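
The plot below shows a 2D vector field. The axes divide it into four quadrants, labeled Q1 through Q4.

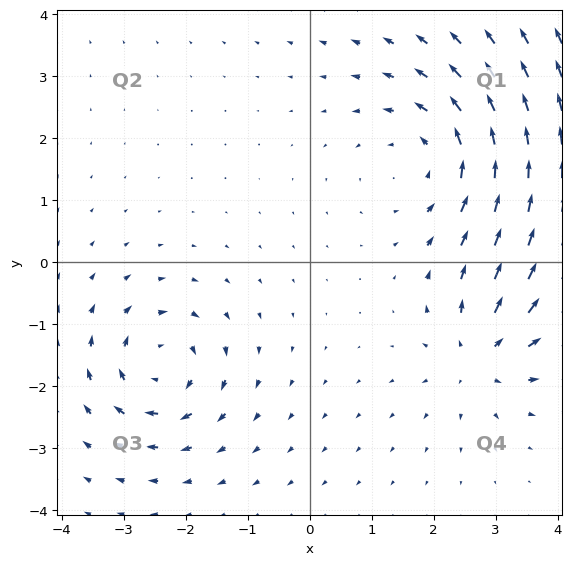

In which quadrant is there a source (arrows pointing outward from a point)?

Q4

The source sits at approximately (2.8, -1.5), which lies in quadrant Q4. The divergence there is about +4, positive as expected for a source.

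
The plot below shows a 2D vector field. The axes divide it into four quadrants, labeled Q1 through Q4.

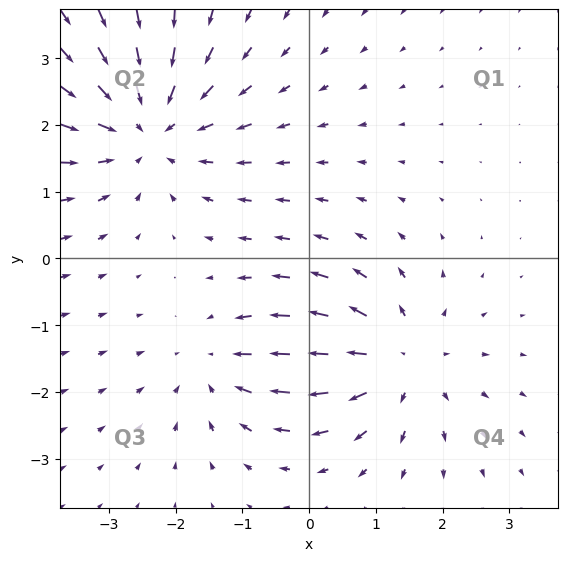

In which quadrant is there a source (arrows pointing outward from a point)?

Q4

The source sits at approximately (1.3, -1.5), which lies in quadrant Q4. The divergence there is about +4, positive as expected for a source.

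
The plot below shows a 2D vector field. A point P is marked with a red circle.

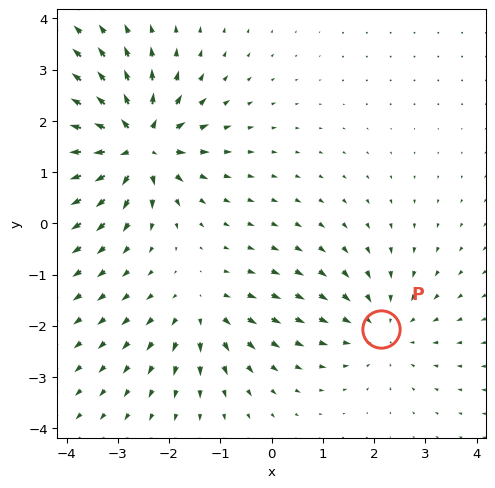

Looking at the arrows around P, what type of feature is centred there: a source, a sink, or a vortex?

At P (2.1, -2.1) the arrows converge inward. Divergence about -3, curl ≈0 — negative divergence with near-zero curl is a sink.

sink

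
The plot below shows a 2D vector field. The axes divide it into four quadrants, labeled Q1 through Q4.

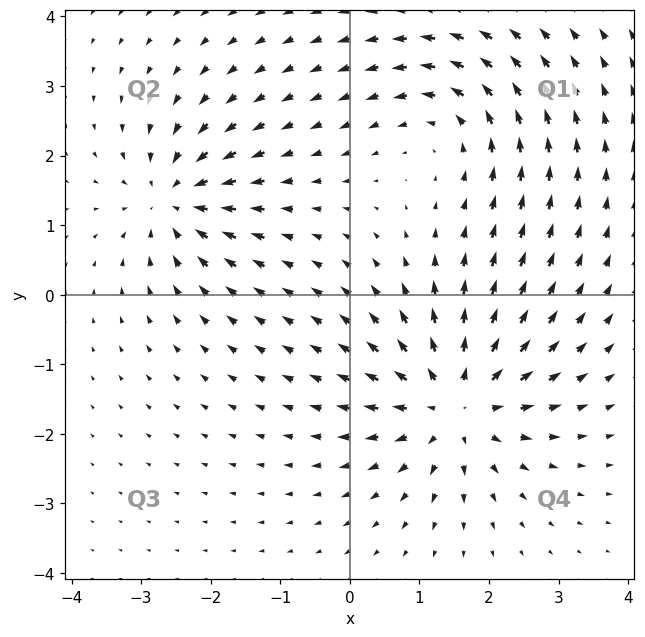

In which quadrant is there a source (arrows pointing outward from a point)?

Q4

The source sits at approximately (1.5, -1.6), which lies in quadrant Q4. The divergence there is about +5, positive as expected for a source.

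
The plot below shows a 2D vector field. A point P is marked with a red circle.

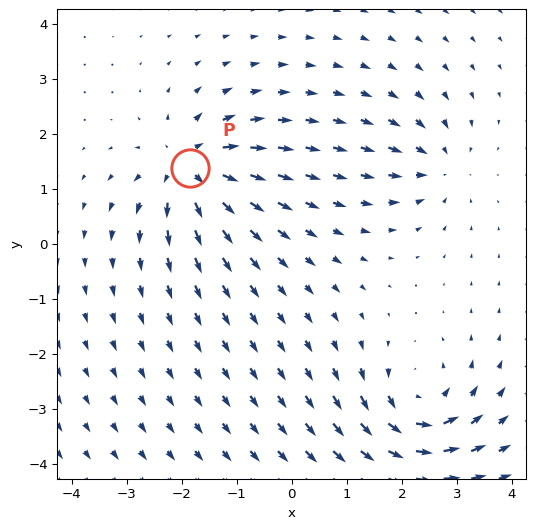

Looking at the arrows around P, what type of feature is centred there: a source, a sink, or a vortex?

At P (-1.9, 1.4) the arrows spread outward. Divergence about +6, curl ≈0 — positive divergence with near-zero curl is a source.

source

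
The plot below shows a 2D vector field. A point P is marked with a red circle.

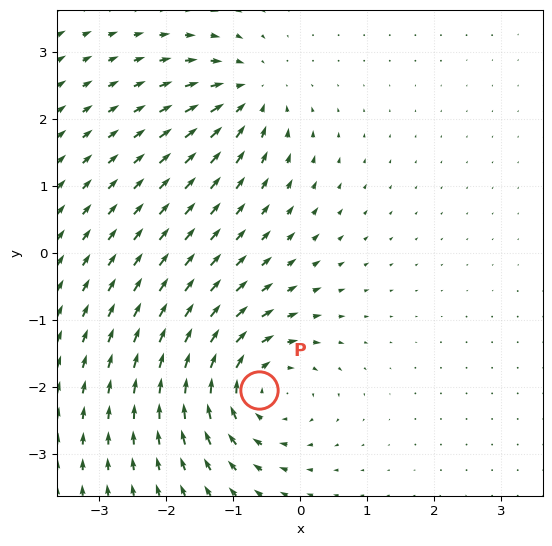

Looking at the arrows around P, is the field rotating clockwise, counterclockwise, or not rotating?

Near P at (-0.6, -2.1) the arrows circulate clockwise. The curl (z-component) there is about -5; negative curl means clockwise rotation.

clockwise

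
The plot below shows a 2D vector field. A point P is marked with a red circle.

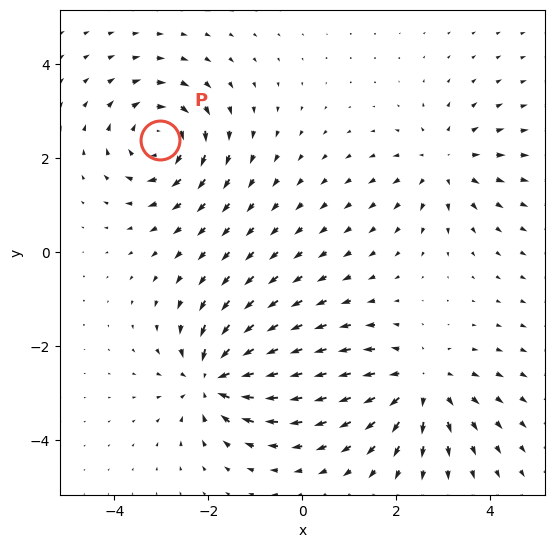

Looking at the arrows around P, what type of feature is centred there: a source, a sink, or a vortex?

At P (-3.0, 2.4) the arrows circulate clockwise. Divergence ≈0, curl about -4 — near-zero divergence with nonzero curl is a vortex.

vortex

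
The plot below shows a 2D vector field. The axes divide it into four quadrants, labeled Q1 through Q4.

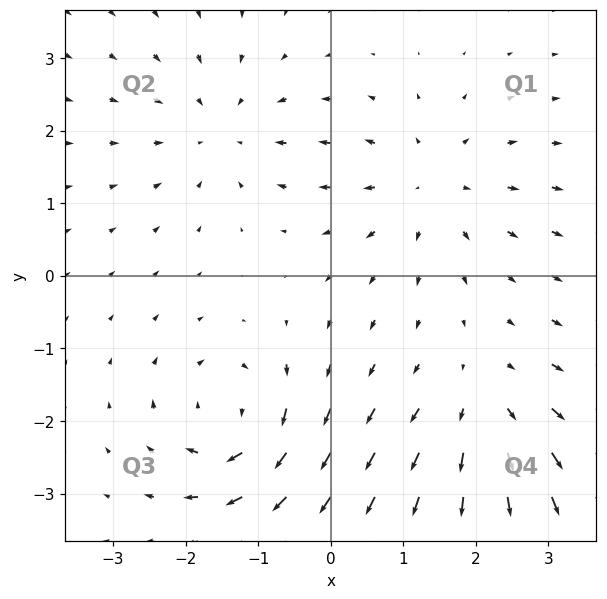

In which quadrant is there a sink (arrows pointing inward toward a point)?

The sink sits at approximately (-1.5, 2.0), which lies in quadrant Q2. The divergence there is about -4, negative as expected for a sink.

Q2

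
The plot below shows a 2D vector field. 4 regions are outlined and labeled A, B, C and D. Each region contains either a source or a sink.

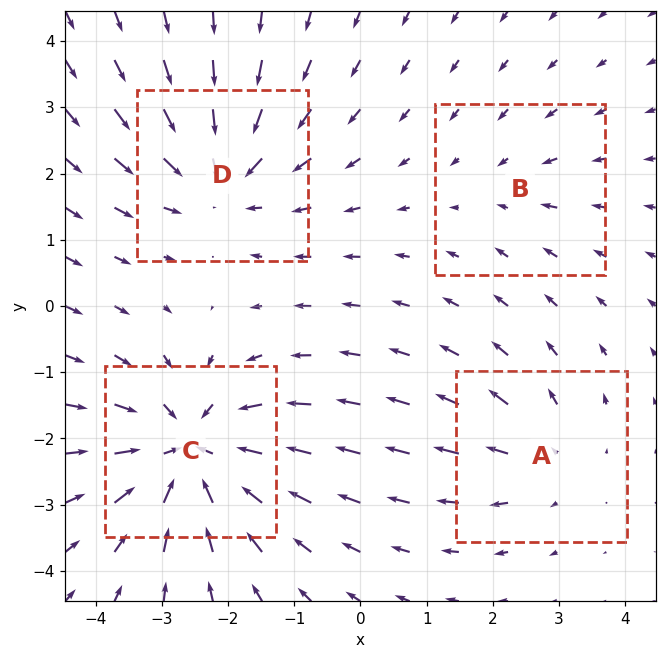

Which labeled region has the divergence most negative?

Divergence at each region's feature centre — A: about +3, B: about -2, C: about -7, D: about -5. Region C is most negative.

C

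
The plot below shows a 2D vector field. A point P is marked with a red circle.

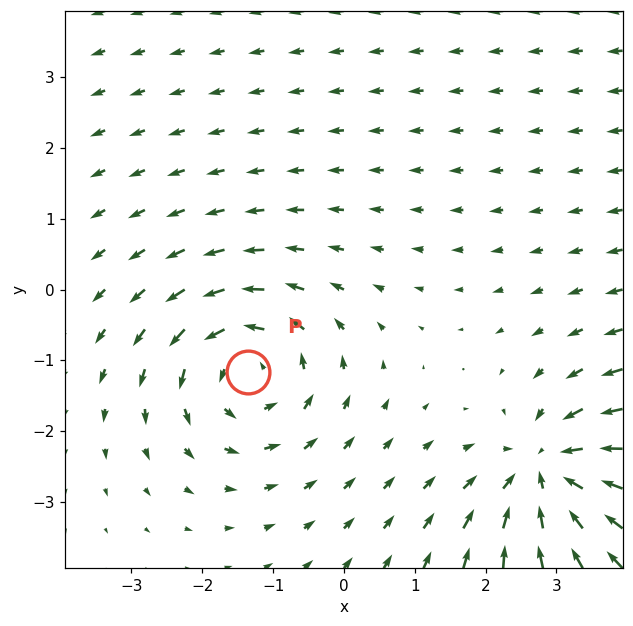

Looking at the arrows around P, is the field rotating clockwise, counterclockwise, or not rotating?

counterclockwise

Near P at (-1.4, -1.2) the arrows circulate counterclockwise. The curl (z-component) there is about +4; positive curl means counterclockwise rotation.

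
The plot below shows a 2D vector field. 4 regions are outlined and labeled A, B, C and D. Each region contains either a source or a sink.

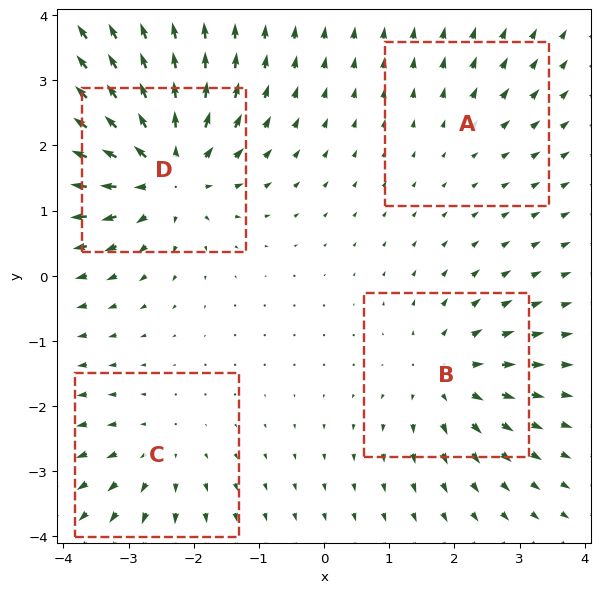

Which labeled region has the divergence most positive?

D

Divergence at each region's feature centre — A: about +2, B: about +5, C: about +4, D: about +8. Region D is most positive.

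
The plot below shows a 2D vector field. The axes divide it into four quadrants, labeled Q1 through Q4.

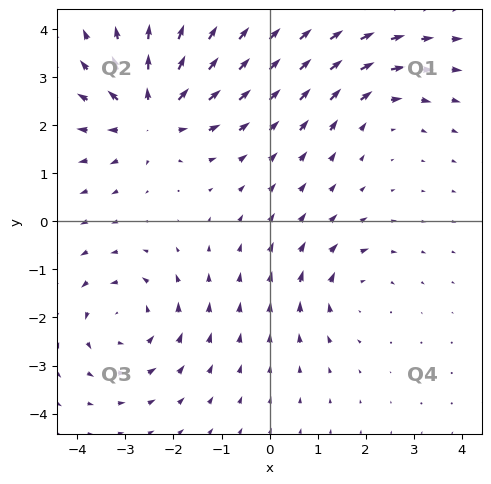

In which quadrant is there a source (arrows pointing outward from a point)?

The source sits at approximately (-2.4, 2.2), which lies in quadrant Q2. The divergence there is about +5, positive as expected for a source.

Q2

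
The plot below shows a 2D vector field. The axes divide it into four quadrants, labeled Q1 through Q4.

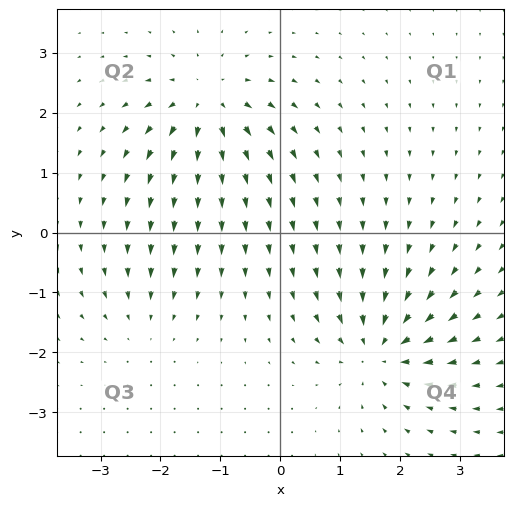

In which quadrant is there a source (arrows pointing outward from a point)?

Q2

The source sits at approximately (-1.2, 2.2), which lies in quadrant Q2. The divergence there is about +6, positive as expected for a source.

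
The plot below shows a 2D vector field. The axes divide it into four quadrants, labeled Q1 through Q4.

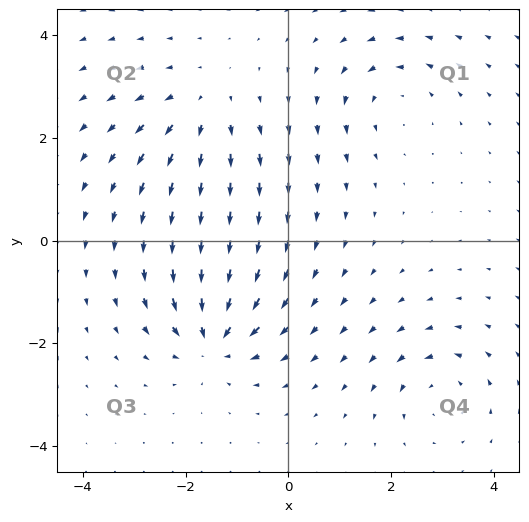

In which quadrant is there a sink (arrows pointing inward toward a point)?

Q3

The sink sits at approximately (-1.5, -1.9), which lies in quadrant Q3. The divergence there is about -6, negative as expected for a sink.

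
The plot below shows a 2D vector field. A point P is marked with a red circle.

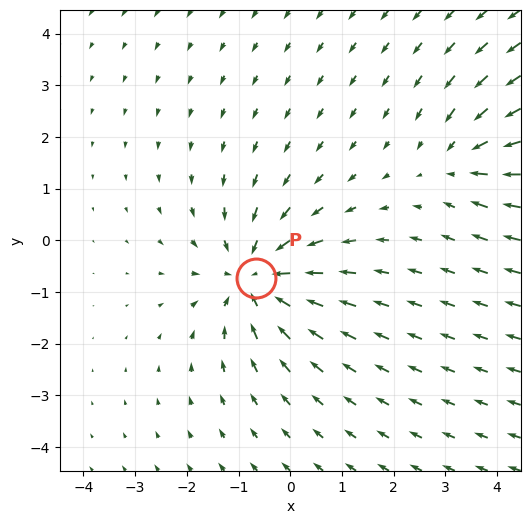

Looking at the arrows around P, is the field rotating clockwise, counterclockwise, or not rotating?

not rotating

Near P at (-0.7, -0.7) the arrows show no circulation. The curl there is ≈0.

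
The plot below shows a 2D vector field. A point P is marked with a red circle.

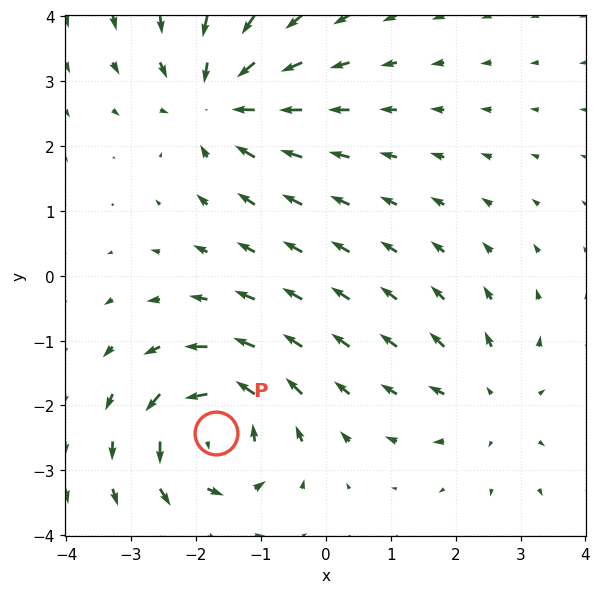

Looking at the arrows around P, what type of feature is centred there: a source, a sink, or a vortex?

At P (-1.7, -2.4) the arrows circulate counterclockwise. Divergence ≈0, curl about +7 — near-zero divergence with nonzero curl is a vortex.

vortex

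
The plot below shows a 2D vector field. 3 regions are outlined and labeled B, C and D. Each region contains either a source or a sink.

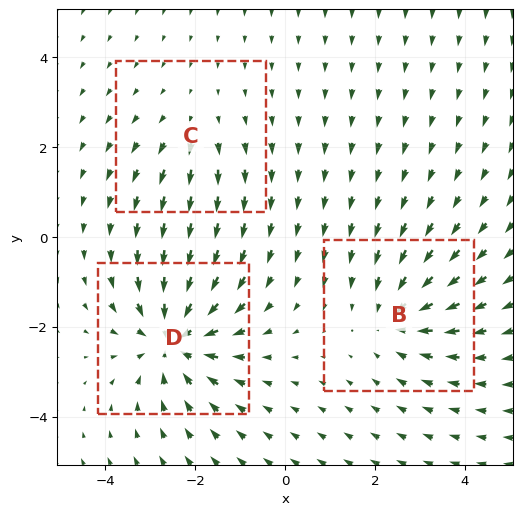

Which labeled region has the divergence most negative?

D

Divergence at each region's feature centre — B: about -3, C: about +2, D: about -5. Region D is most negative.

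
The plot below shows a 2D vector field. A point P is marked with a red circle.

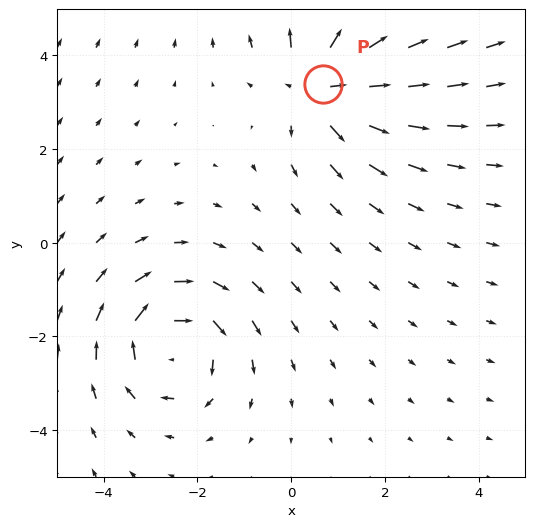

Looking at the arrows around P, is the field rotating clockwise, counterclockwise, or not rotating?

Near P at (0.7, 3.4) the arrows show no circulation. The curl there is ≈0.

not rotating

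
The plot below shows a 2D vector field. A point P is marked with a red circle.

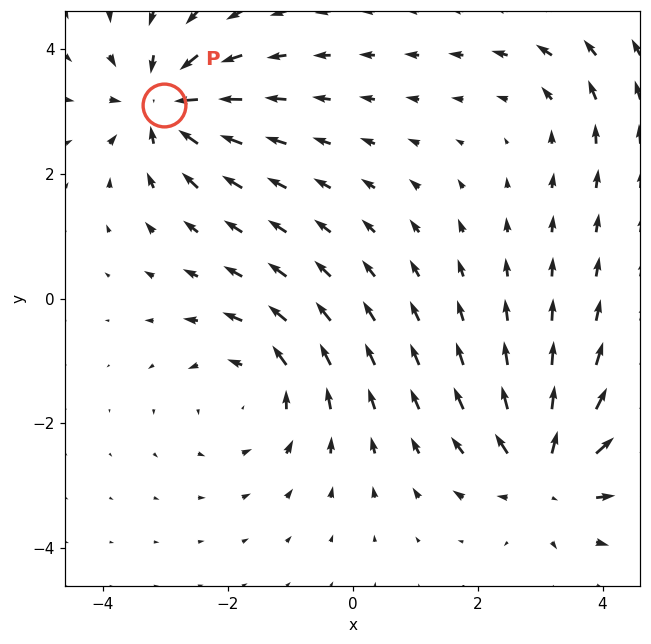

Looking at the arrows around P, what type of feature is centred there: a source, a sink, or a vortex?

sink

At P (-3.0, 3.1) the arrows converge inward. Divergence about -7, curl ≈0 — negative divergence with near-zero curl is a sink.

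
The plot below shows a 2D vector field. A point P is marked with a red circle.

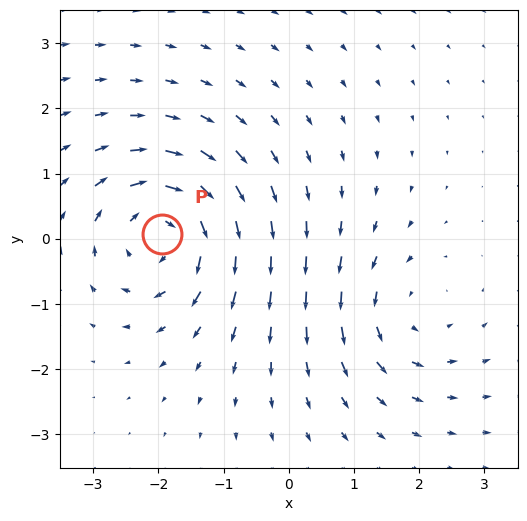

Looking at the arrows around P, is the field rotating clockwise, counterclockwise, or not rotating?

clockwise

Near P at (-1.9, 0.1) the arrows circulate clockwise. The curl (z-component) there is about -5; negative curl means clockwise rotation.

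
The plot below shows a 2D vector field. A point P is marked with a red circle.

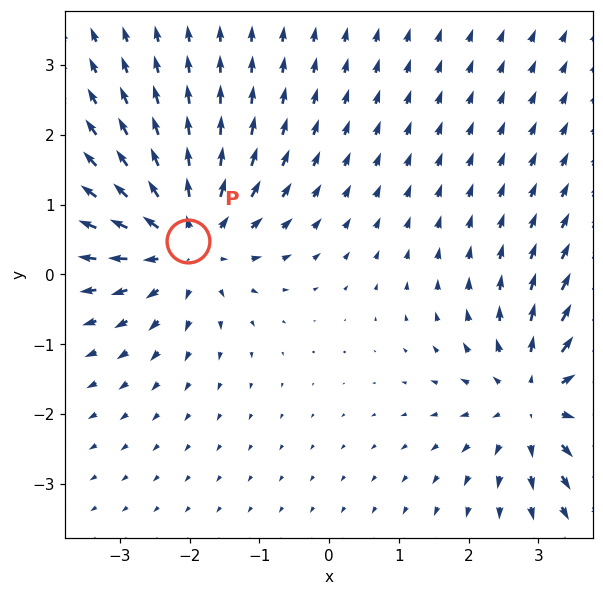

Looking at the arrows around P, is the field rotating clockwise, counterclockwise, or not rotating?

not rotating

Near P at (-2.0, 0.5) the arrows show no circulation. The curl there is ≈0.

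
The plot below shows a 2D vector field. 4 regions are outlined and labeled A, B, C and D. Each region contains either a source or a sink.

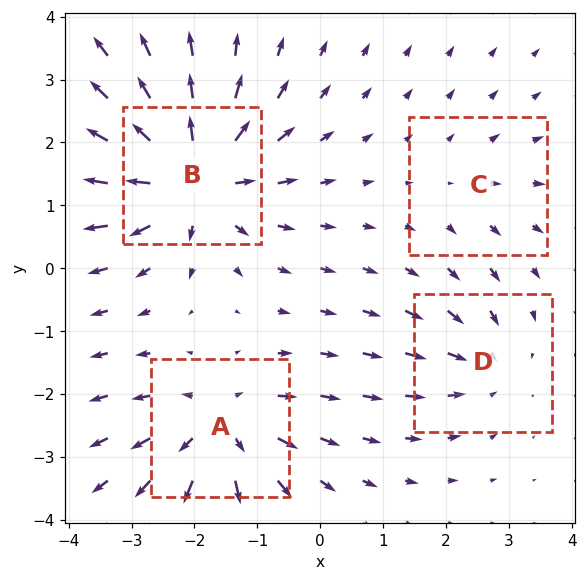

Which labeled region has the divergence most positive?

B

Divergence at each region's feature centre — A: about +6, B: about +8, C: about +2, D: about -3. Region B is most positive.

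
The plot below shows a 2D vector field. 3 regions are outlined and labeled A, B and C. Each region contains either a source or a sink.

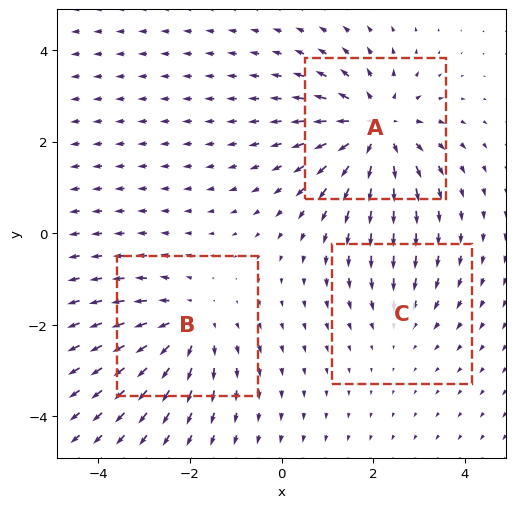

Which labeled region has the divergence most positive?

Divergence at each region's feature centre — A: about +5, B: about +3, C: about -2. Region A is most positive.

A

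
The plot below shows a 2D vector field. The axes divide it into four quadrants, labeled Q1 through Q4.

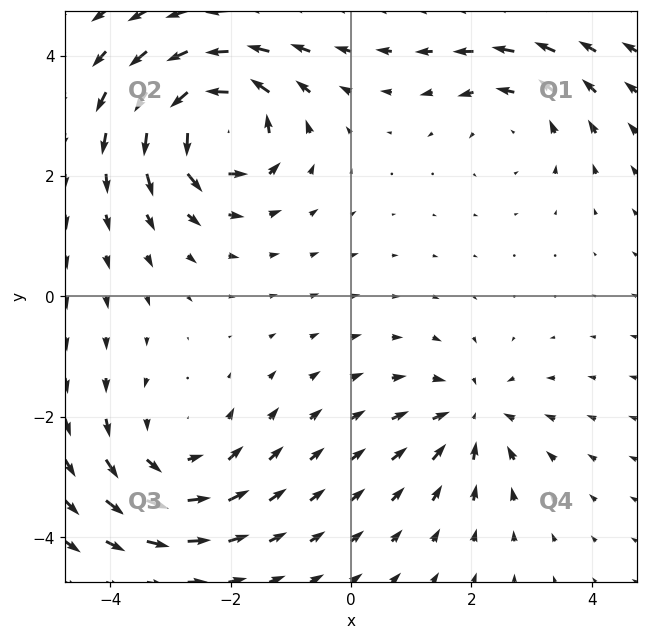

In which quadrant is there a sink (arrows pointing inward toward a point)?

The sink sits at approximately (2.0, -2.0), which lies in quadrant Q4. The divergence there is about -3, negative as expected for a sink.

Q4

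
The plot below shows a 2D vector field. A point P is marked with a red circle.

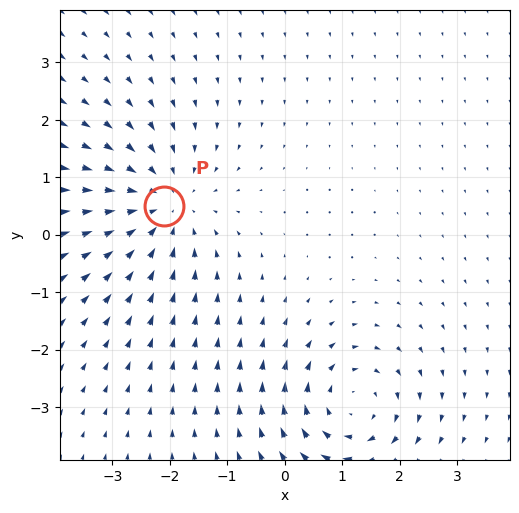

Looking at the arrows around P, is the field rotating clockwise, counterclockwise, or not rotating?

not rotating

Near P at (-2.1, 0.5) the arrows show no circulation. The curl there is ≈0.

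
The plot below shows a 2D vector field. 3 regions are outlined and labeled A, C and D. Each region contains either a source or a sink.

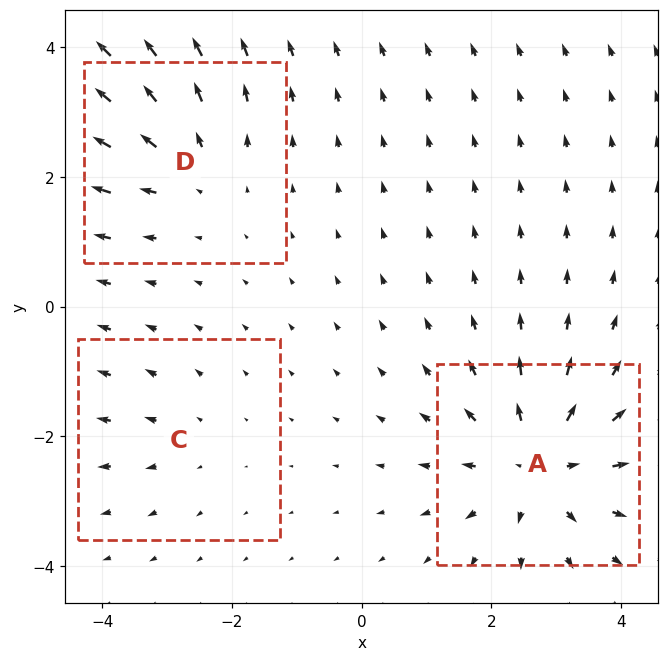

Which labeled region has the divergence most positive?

A

Divergence at each region's feature centre — A: about +5, C: about +2, D: about +3. Region A is most positive.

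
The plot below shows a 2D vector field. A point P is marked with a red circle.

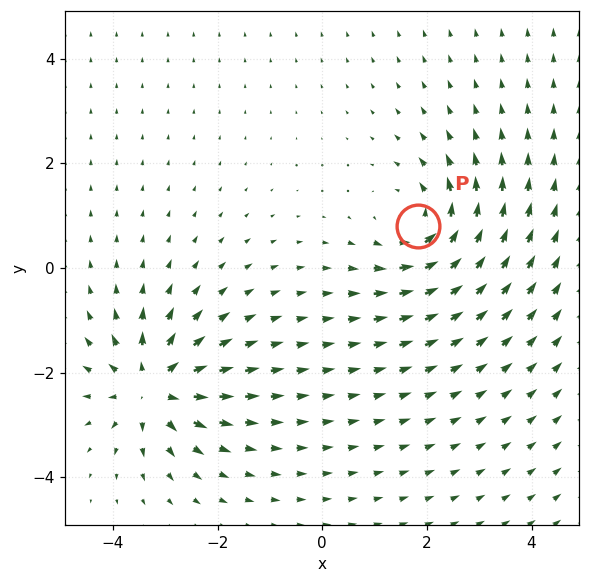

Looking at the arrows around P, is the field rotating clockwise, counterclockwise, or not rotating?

counterclockwise

Near P at (1.8, 0.8) the arrows circulate counterclockwise. The curl (z-component) there is about +4; positive curl means counterclockwise rotation.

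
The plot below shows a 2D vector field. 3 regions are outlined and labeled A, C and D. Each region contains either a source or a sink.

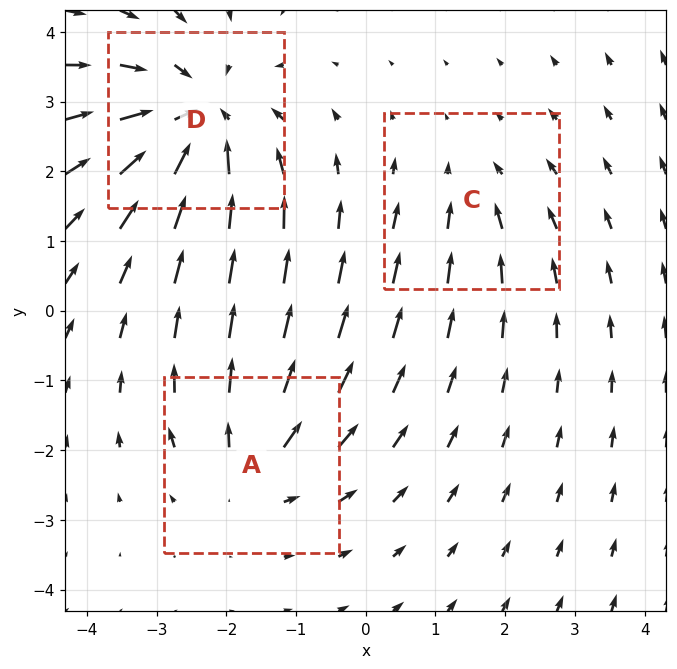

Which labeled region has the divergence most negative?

Divergence at each region's feature centre — A: about +3, C: about -2, D: about -5. Region D is most negative.

D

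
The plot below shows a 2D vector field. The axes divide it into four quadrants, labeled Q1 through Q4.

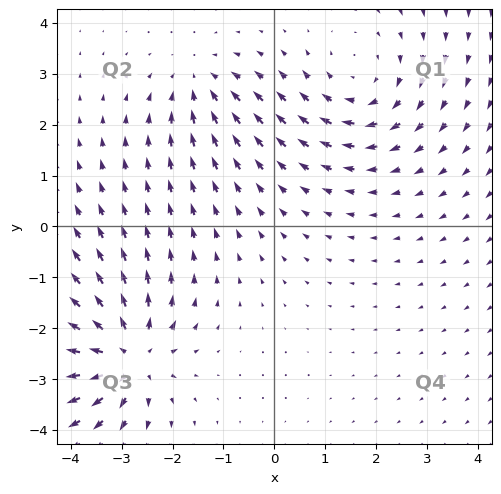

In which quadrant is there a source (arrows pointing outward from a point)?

The source sits at approximately (-2.9, -2.5), which lies in quadrant Q3. The divergence there is about +5, positive as expected for a source.

Q3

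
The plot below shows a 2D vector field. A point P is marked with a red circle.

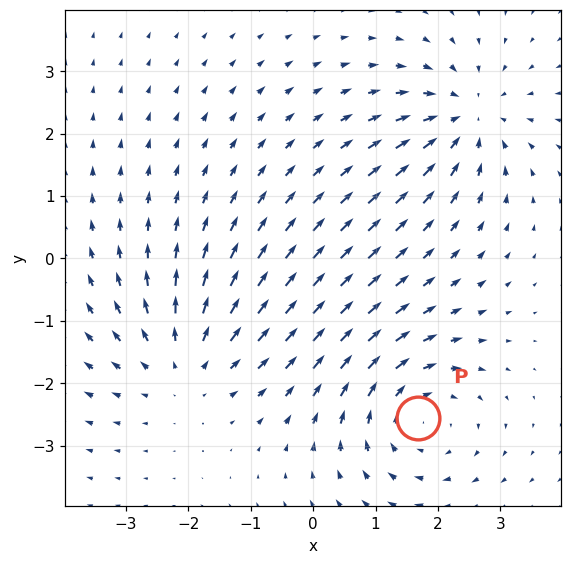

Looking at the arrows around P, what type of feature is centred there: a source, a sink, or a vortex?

At P (1.7, -2.6) the arrows circulate clockwise. Divergence ≈0, curl about -4 — near-zero divergence with nonzero curl is a vortex.

vortex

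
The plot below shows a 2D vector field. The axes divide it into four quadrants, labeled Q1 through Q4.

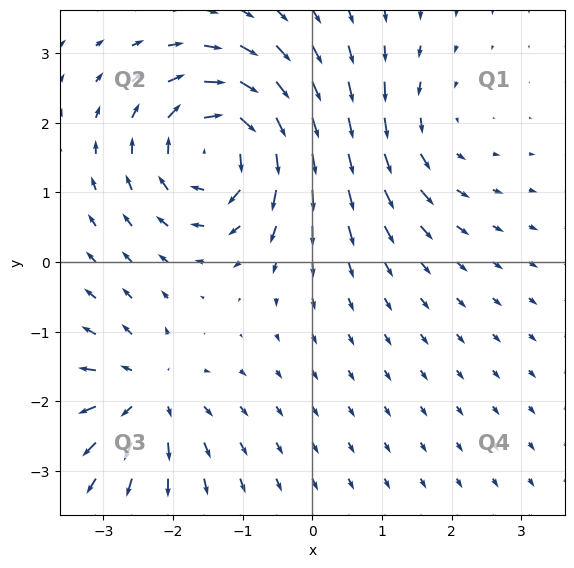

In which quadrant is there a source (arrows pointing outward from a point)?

Q3

The source sits at approximately (-2.4, -1.9), which lies in quadrant Q3. The divergence there is about +4, positive as expected for a source.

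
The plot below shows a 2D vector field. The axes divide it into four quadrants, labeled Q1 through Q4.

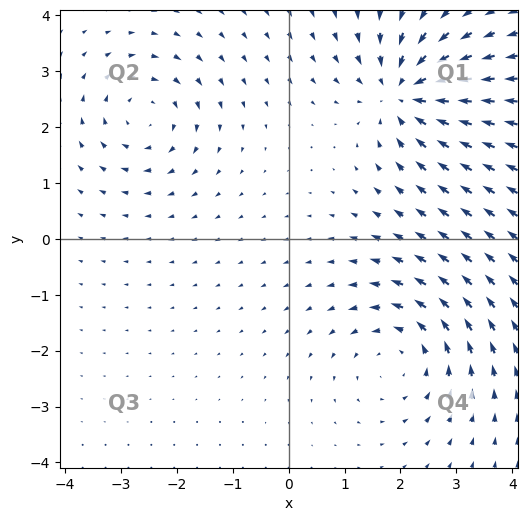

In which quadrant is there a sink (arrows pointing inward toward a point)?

Q1

The sink sits at approximately (2.1, 2.6), which lies in quadrant Q1. The divergence there is about -5, negative as expected for a sink.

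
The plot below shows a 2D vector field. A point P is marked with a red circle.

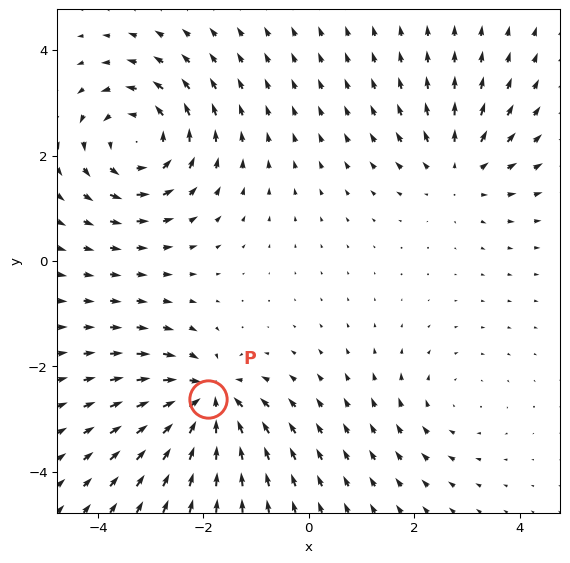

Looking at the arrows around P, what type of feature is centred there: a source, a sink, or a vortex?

At P (-1.9, -2.6) the arrows converge inward. Divergence about -6, curl ≈0 — negative divergence with near-zero curl is a sink.

sink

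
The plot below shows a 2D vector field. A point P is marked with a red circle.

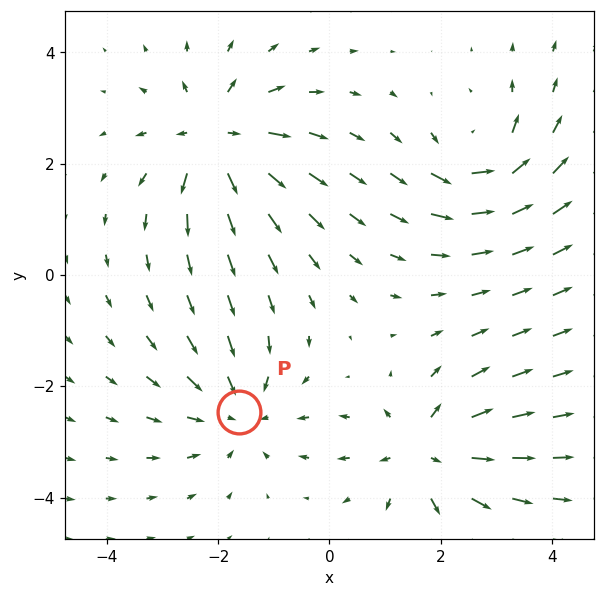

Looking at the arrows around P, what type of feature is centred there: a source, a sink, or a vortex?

sink

At P (-1.6, -2.5) the arrows converge inward. Divergence about -4, curl ≈0 — negative divergence with near-zero curl is a sink.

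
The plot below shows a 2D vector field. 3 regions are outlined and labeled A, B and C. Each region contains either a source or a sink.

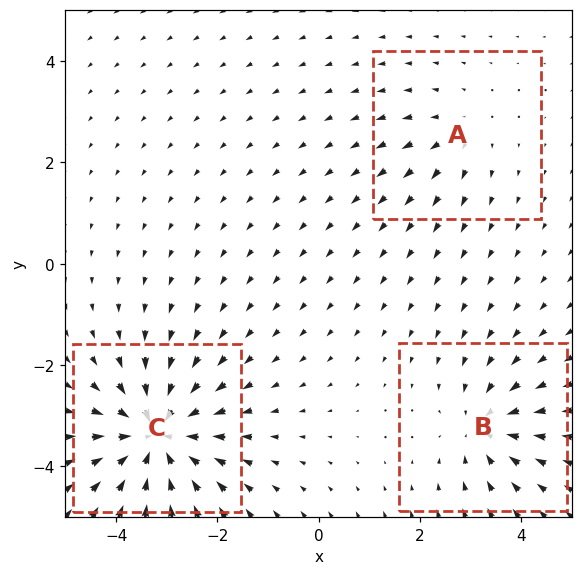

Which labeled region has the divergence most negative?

C

Divergence at each region's feature centre — A: about +2, B: about -3, C: about -6. Region C is most negative.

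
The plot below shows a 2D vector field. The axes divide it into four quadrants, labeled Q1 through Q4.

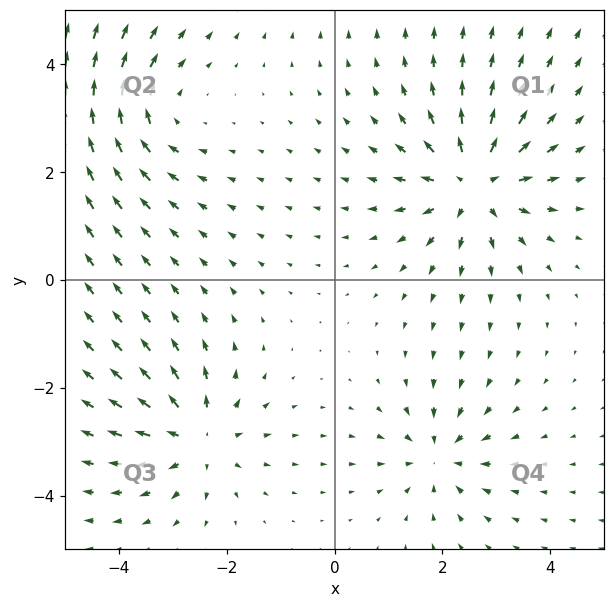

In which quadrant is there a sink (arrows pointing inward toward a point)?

Q4

The sink sits at approximately (1.9, -3.3), which lies in quadrant Q4. The divergence there is about -4, negative as expected for a sink.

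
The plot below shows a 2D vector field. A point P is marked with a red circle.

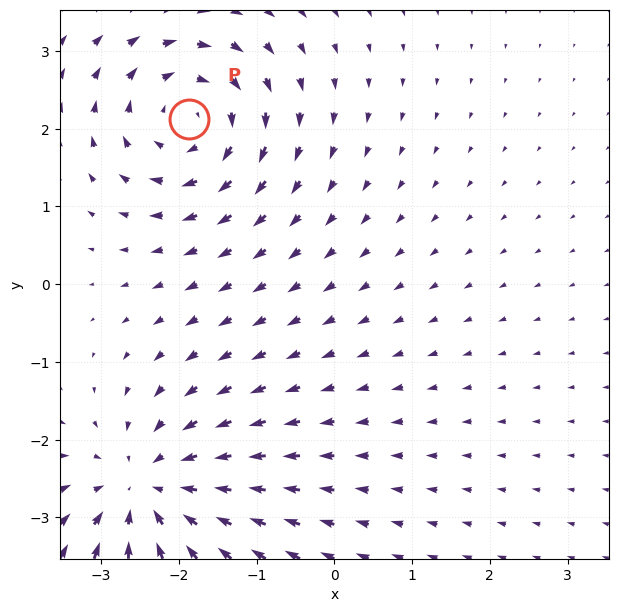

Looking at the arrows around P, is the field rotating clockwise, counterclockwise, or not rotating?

clockwise

Near P at (-1.9, 2.1) the arrows circulate clockwise. The curl (z-component) there is about -5; negative curl means clockwise rotation.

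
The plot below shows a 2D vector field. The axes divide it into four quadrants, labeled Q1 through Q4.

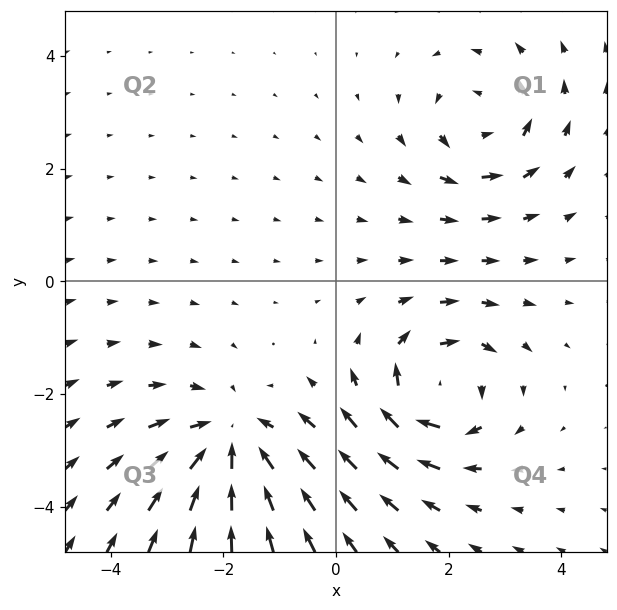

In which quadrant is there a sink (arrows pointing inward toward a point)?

Q3

The sink sits at approximately (-1.9, -2.9), which lies in quadrant Q3. The divergence there is about -4, negative as expected for a sink.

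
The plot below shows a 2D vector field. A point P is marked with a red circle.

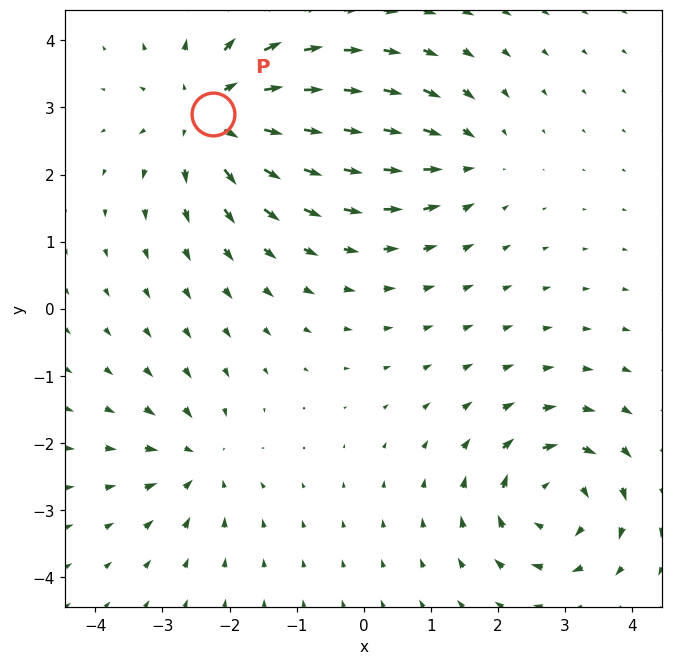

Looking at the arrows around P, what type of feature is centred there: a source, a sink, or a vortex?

At P (-2.2, 2.9) the arrows spread outward. Divergence about +5, curl ≈0 — positive divergence with near-zero curl is a source.

source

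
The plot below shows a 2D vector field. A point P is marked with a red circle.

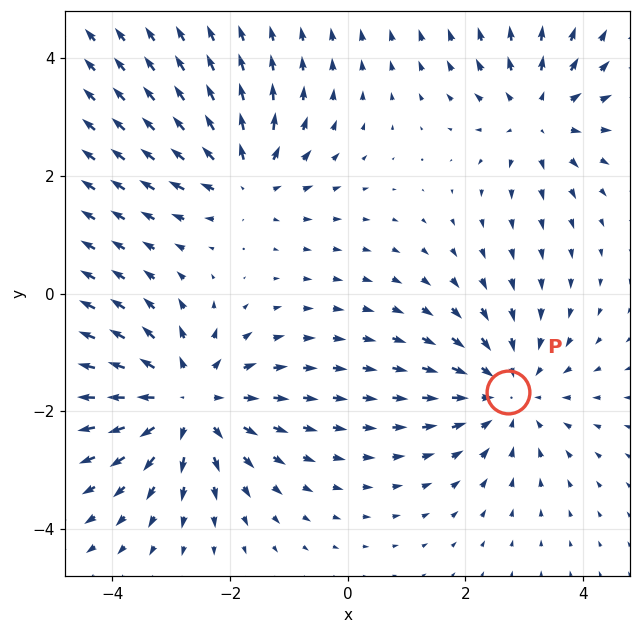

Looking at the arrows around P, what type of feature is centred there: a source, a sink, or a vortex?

sink

At P (2.7, -1.7) the arrows converge inward. Divergence about -3, curl ≈0 — negative divergence with near-zero curl is a sink.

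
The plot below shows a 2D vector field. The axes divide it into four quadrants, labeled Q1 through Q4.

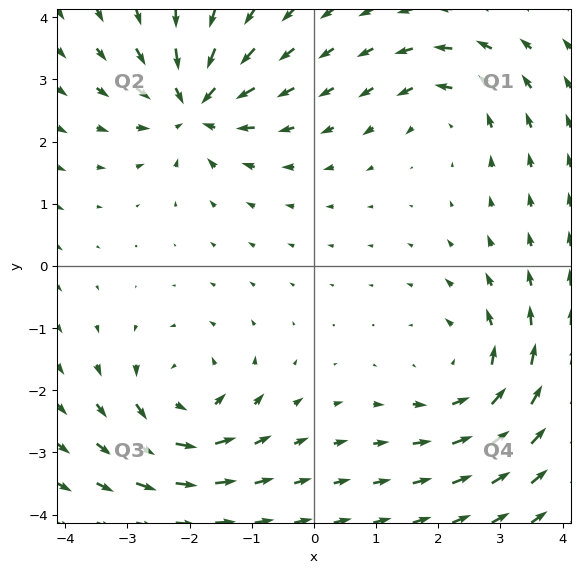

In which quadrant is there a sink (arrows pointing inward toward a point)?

The sink sits at approximately (-1.9, 2.6), which lies in quadrant Q2. The divergence there is about -7, negative as expected for a sink.

Q2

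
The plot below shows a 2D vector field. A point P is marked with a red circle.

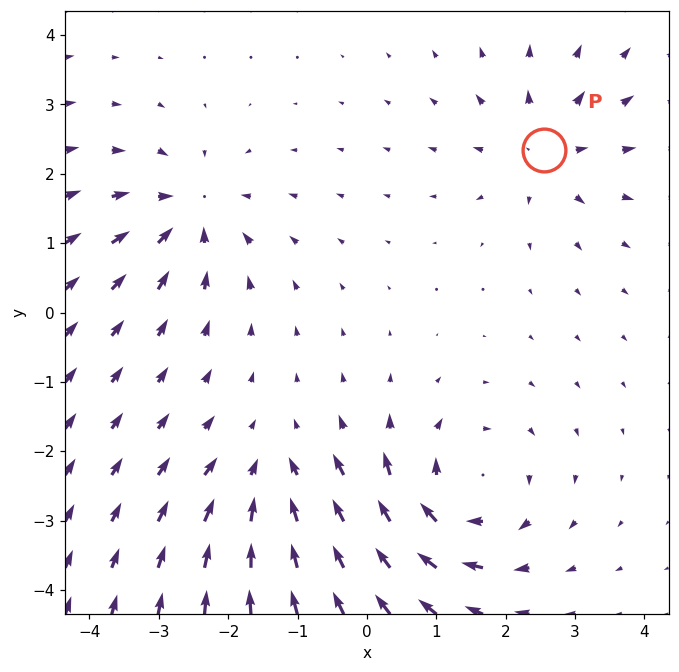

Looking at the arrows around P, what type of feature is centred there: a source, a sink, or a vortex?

At P (2.6, 2.3) the arrows spread outward. Divergence about +3, curl ≈0 — positive divergence with near-zero curl is a source.

source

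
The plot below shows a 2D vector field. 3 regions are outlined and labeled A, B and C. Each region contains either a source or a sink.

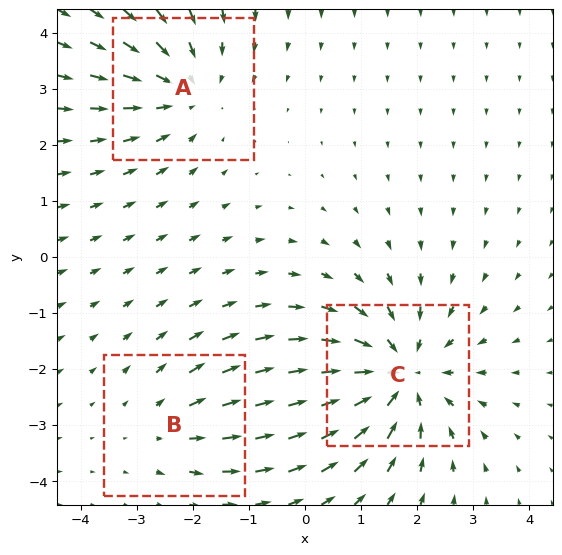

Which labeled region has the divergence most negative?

Divergence at each region's feature centre — A: about -3, B: about +2, C: about -4. Region C is most negative.

C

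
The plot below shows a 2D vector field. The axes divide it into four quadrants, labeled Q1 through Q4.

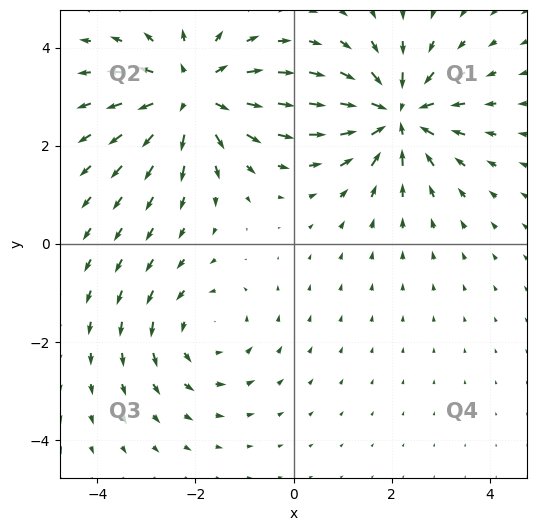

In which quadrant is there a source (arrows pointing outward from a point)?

Q2

The source sits at approximately (-2.1, 3.0), which lies in quadrant Q2. The divergence there is about +5, positive as expected for a source.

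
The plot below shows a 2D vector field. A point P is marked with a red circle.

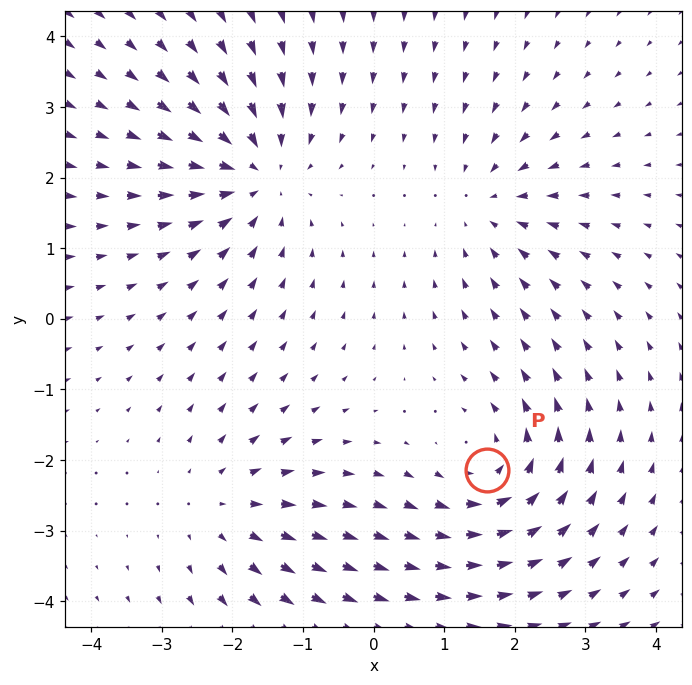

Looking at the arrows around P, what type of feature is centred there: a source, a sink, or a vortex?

vortex

At P (1.6, -2.1) the arrows circulate counterclockwise. Divergence ≈0, curl about +3 — near-zero divergence with nonzero curl is a vortex.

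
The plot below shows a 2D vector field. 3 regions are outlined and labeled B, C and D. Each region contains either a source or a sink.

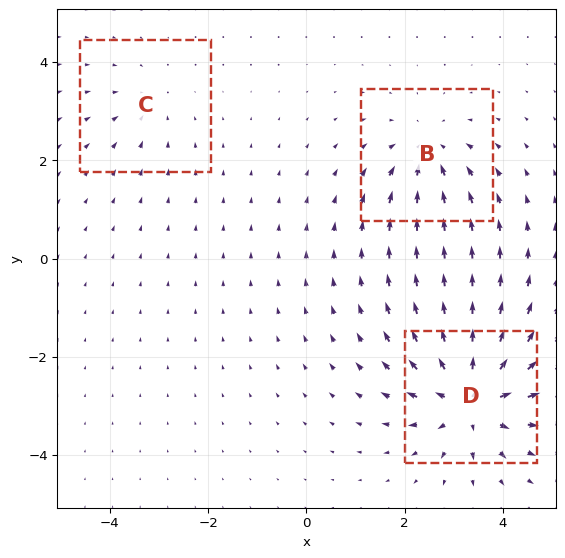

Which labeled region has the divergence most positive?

D

Divergence at each region's feature centre — B: about -3, C: about -2, D: about +5. Region D is most positive.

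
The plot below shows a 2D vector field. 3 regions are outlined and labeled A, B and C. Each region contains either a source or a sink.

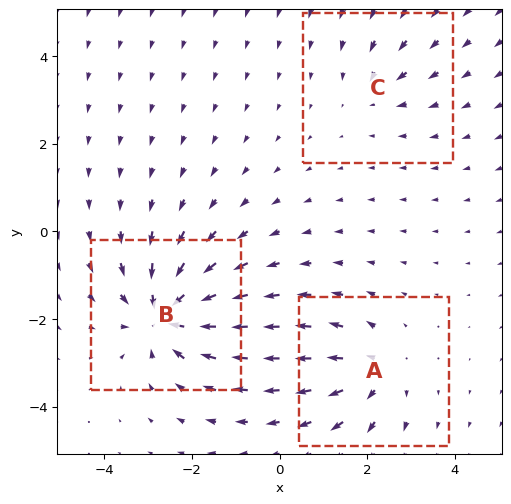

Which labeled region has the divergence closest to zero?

Divergence at each region's feature centre — A: about +3, B: about -6, C: about -2. Region C is closest to zero.

C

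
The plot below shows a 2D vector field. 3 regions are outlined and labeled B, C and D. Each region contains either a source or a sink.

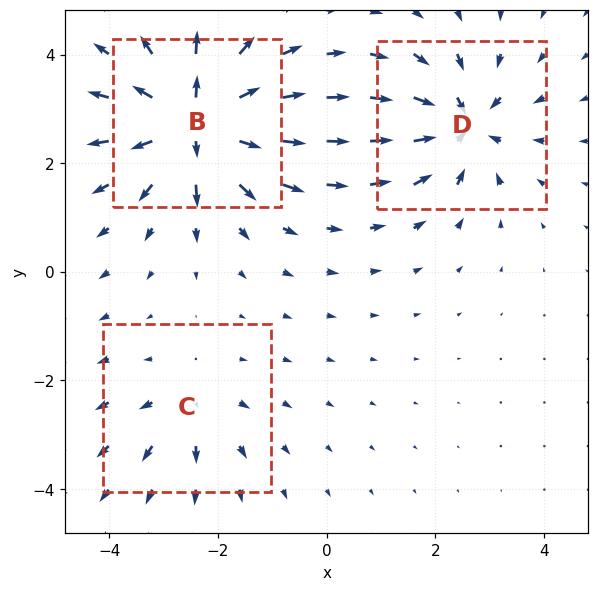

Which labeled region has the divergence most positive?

B

Divergence at each region's feature centre — B: about +6, C: about +2, D: about -4. Region B is most positive.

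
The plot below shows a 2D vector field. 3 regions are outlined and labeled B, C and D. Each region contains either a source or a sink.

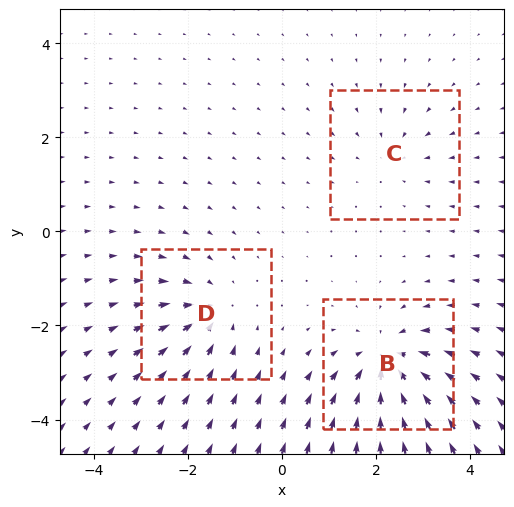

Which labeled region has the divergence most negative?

Divergence at each region's feature centre — B: about -5, C: about -2, D: about -3. Region B is most negative.

B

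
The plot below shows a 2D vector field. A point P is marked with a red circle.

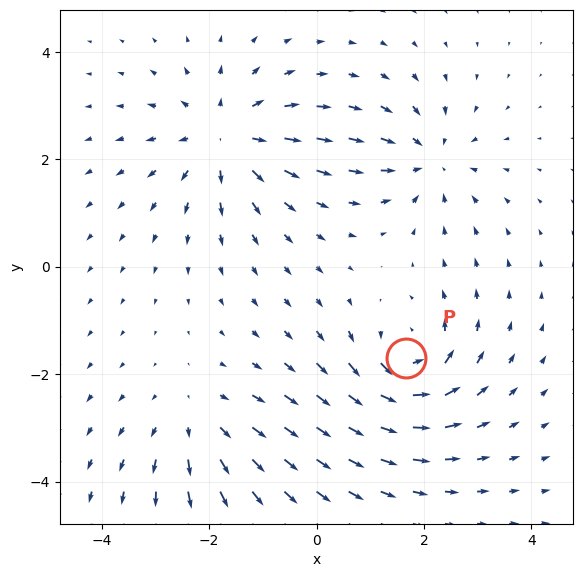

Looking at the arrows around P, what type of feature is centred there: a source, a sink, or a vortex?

At P (1.7, -1.7) the arrows circulate counterclockwise. Divergence ≈0, curl about +5 — near-zero divergence with nonzero curl is a vortex.

vortex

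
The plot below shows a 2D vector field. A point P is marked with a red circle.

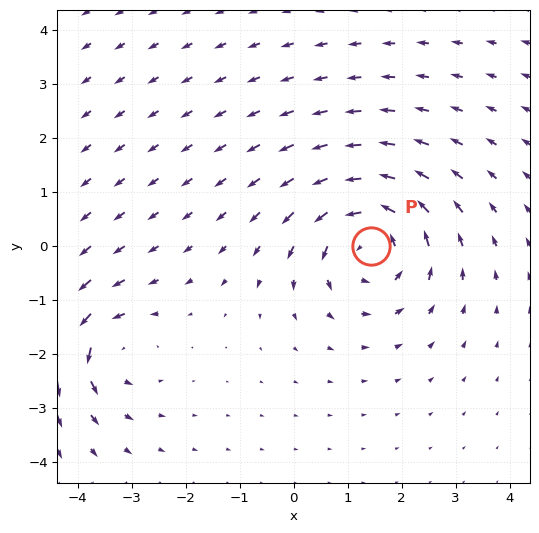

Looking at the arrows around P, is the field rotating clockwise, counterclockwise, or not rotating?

counterclockwise

Near P at (1.4, 0.0) the arrows circulate counterclockwise. The curl (z-component) there is about +5; positive curl means counterclockwise rotation.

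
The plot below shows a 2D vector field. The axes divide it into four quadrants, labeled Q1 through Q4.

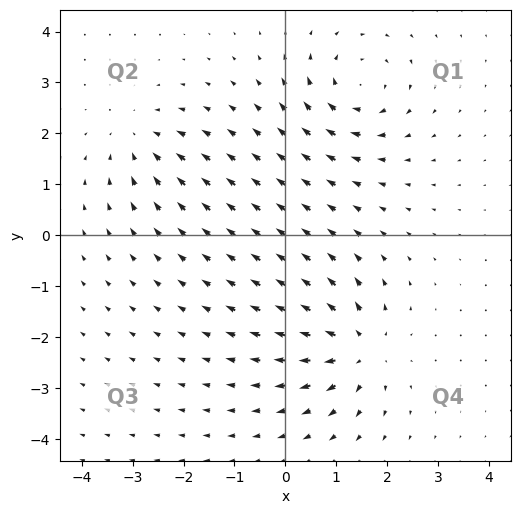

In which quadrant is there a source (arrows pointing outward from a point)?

The source sits at approximately (1.4, -2.2), which lies in quadrant Q4. The divergence there is about +6, positive as expected for a source.

Q4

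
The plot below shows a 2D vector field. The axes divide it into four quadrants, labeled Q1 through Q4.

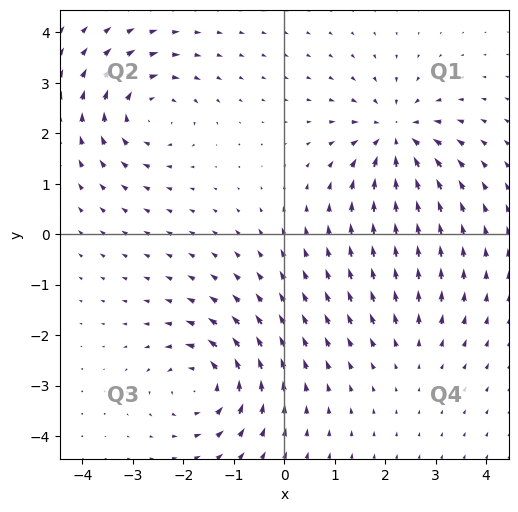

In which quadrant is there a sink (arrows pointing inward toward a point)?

Q1

The sink sits at approximately (2.2, 1.9), which lies in quadrant Q1. The divergence there is about -6, negative as expected for a sink.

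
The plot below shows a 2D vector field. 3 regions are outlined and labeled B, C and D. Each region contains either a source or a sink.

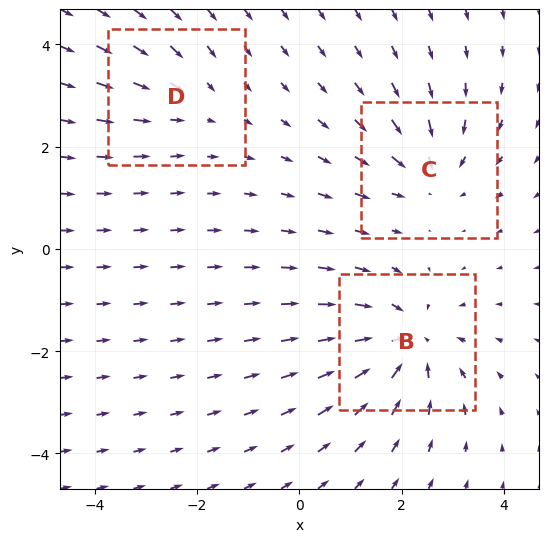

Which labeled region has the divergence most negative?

Divergence at each region's feature centre — B: about -5, C: about -3, D: about -2. Region B is most negative.

B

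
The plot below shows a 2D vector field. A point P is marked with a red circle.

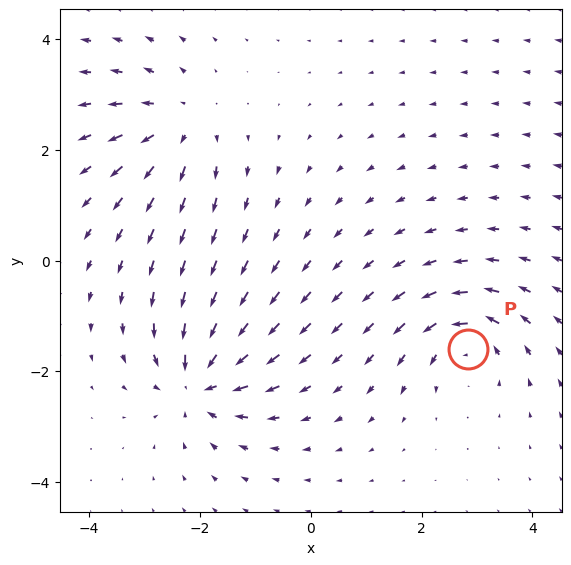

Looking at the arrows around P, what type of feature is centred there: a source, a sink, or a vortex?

vortex

At P (2.8, -1.6) the arrows circulate counterclockwise. Divergence ≈0, curl about +5 — near-zero divergence with nonzero curl is a vortex.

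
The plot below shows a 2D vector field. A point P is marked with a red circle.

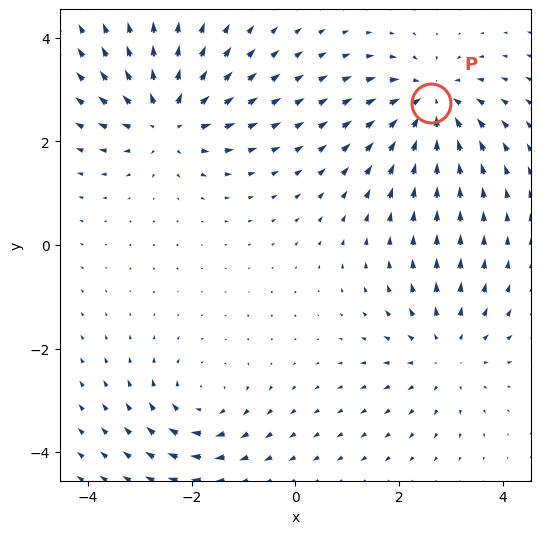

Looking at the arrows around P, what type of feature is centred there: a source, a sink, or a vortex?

sink

At P (2.6, 2.7) the arrows converge inward. Divergence about -6, curl ≈0 — negative divergence with near-zero curl is a sink.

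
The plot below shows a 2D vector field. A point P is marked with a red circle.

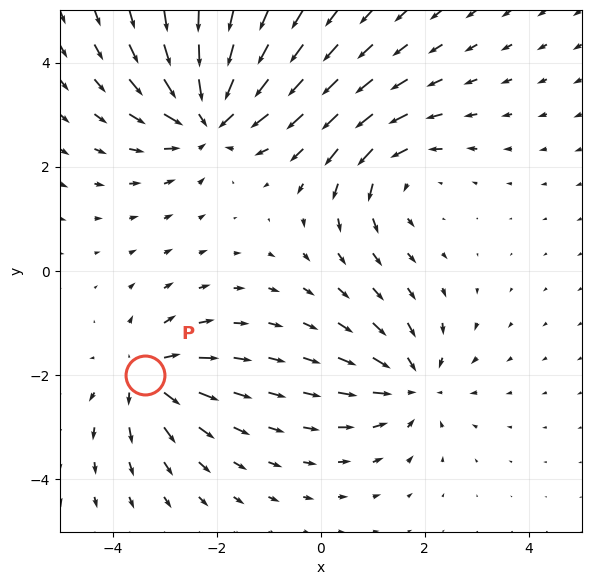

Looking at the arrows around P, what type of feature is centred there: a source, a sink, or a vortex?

source

At P (-3.4, -2.0) the arrows spread outward. Divergence about +4, curl ≈0 — positive divergence with near-zero curl is a source.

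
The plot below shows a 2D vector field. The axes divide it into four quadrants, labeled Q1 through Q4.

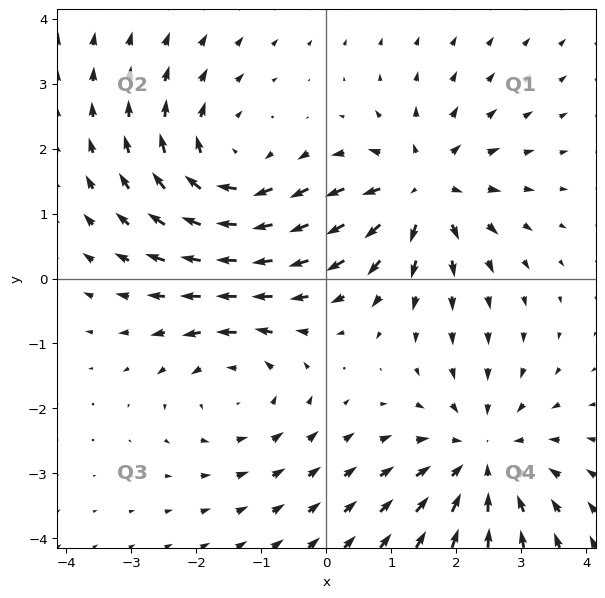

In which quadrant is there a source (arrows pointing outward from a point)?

Q1

The source sits at approximately (1.5, 1.4), which lies in quadrant Q1. The divergence there is about +5, positive as expected for a source.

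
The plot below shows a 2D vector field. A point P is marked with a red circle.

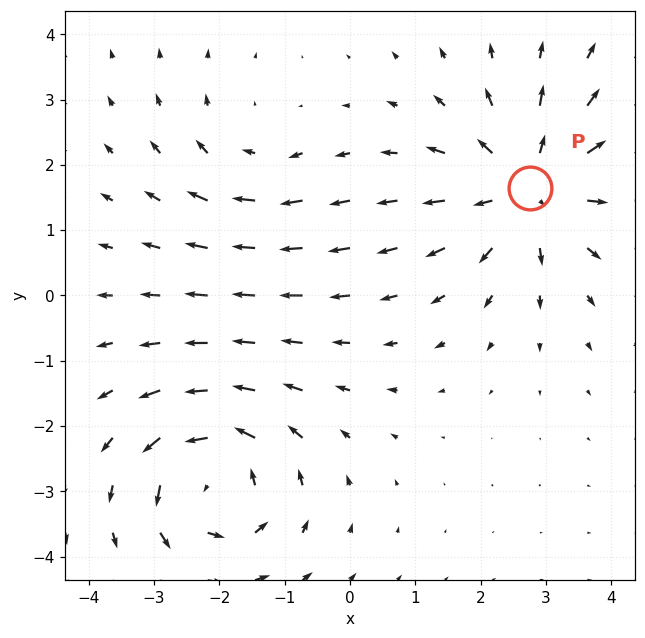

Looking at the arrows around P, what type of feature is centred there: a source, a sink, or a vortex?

source

At P (2.8, 1.6) the arrows spread outward. Divergence about +5, curl ≈0 — positive divergence with near-zero curl is a source.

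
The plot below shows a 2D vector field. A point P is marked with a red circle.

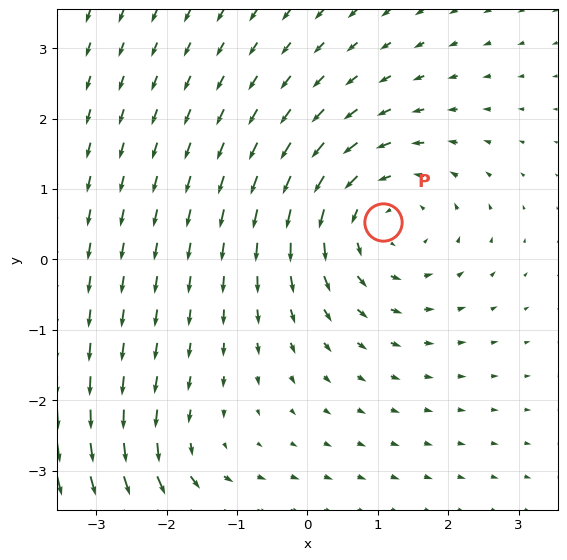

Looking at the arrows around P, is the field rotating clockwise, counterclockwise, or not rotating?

counterclockwise

Near P at (1.1, 0.5) the arrows circulate counterclockwise. The curl (z-component) there is about +3; positive curl means counterclockwise rotation.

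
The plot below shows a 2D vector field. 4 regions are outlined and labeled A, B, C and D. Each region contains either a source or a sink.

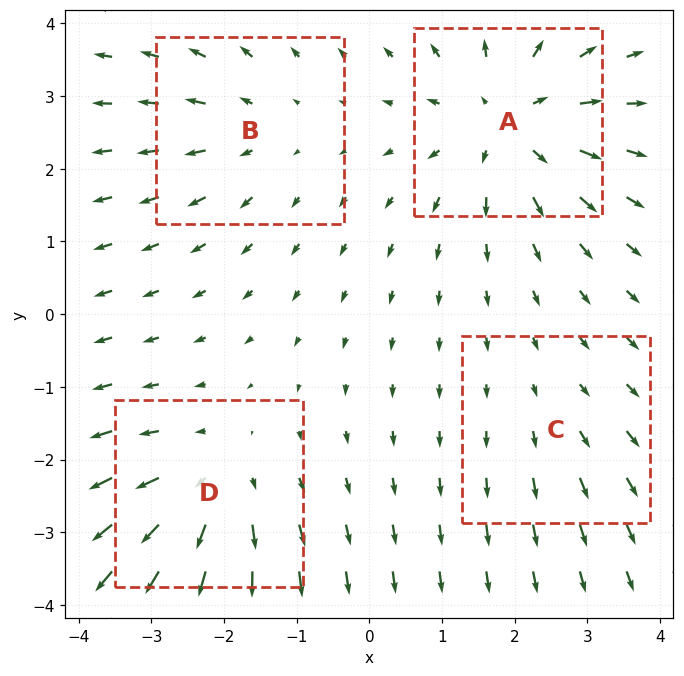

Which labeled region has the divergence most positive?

A

Divergence at each region's feature centre — A: about +6, B: about +3, C: about +2, D: about +5. Region A is most positive.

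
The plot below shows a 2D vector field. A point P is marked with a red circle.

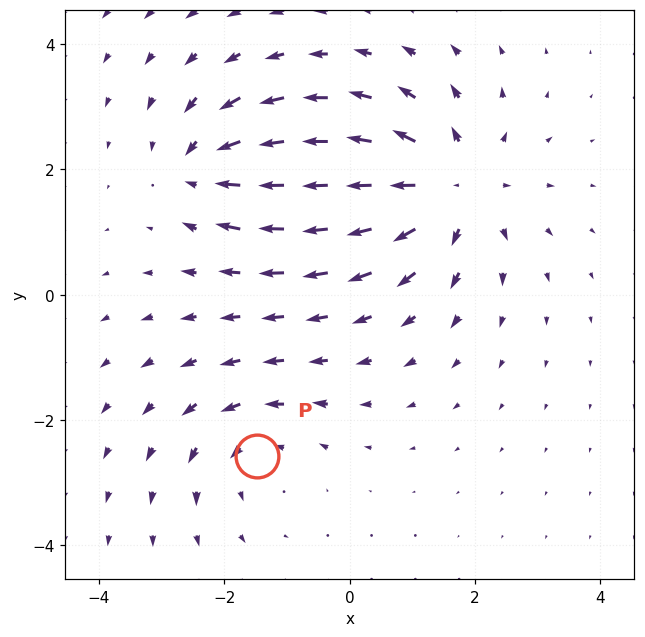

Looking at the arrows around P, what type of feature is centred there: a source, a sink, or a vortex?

At P (-1.5, -2.6) the arrows circulate counterclockwise. Divergence ≈0, curl about +3 — near-zero divergence with nonzero curl is a vortex.

vortex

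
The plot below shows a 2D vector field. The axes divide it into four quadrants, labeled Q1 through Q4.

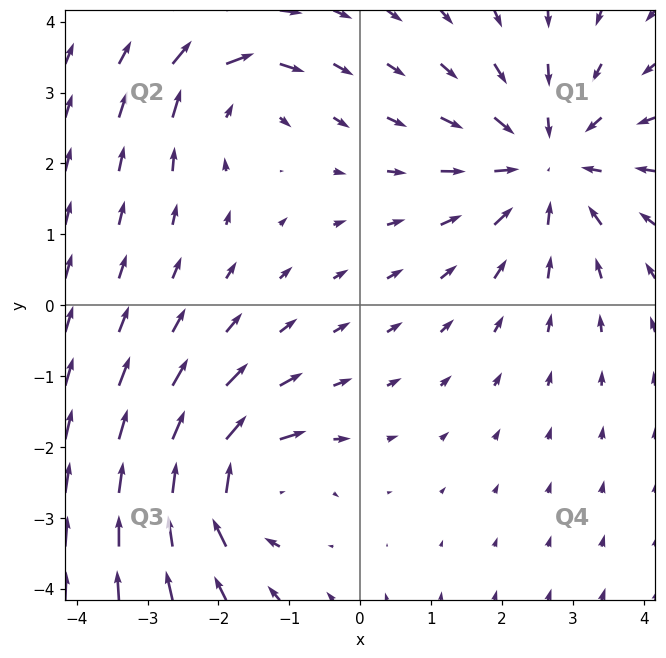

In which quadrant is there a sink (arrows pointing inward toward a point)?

Q1

The sink sits at approximately (2.6, 2.0), which lies in quadrant Q1. The divergence there is about -4, negative as expected for a sink.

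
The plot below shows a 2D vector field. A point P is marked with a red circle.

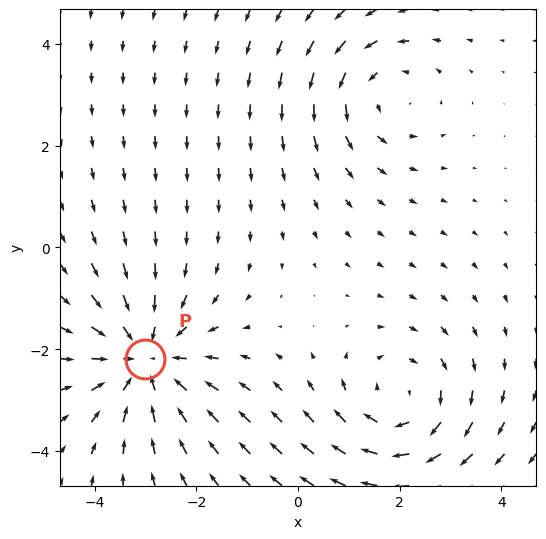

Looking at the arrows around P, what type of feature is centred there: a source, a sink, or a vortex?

At P (-3.0, -2.2) the arrows converge inward. Divergence about -4, curl ≈0 — negative divergence with near-zero curl is a sink.

sink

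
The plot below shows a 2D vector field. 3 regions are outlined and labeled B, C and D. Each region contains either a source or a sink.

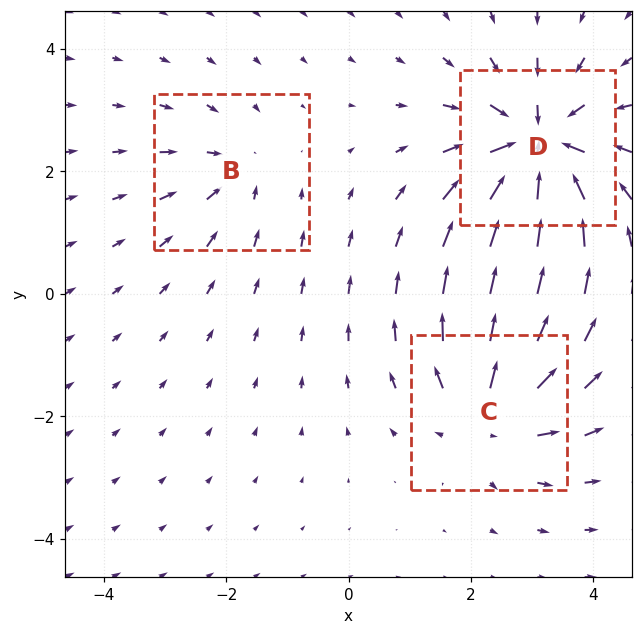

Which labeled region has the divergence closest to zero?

Divergence at each region's feature centre — B: about -2, C: about +4, D: about -6. Region B is closest to zero.

B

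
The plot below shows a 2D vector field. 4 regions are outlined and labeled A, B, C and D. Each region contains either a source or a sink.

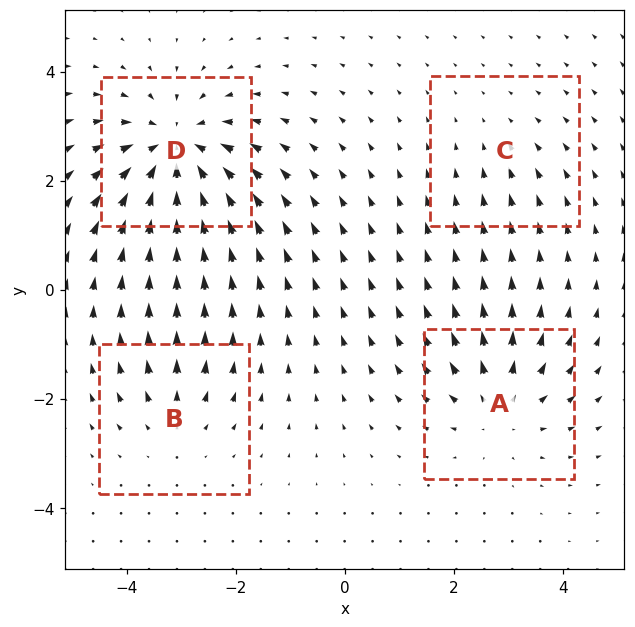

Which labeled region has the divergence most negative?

Divergence at each region's feature centre — A: about +4, B: about +3, C: about -2, D: about -7. Region D is most negative.

D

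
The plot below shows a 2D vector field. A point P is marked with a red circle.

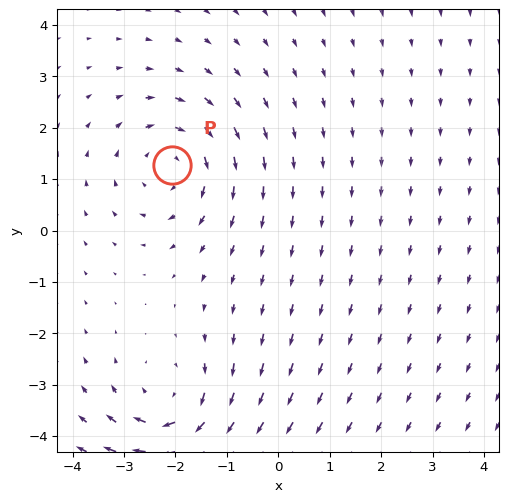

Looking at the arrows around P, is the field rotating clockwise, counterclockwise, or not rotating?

clockwise

Near P at (-2.1, 1.3) the arrows circulate clockwise. The curl (z-component) there is about -2; negative curl means clockwise rotation.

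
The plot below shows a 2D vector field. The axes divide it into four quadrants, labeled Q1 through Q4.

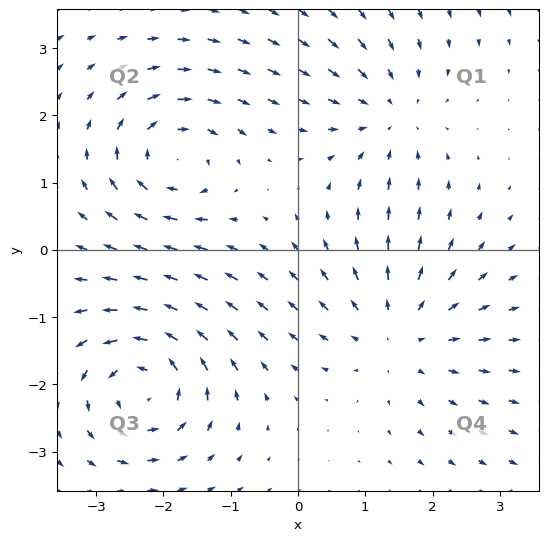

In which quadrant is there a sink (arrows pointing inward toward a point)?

The sink sits at approximately (1.3, 2.0), which lies in quadrant Q1. The divergence there is about -4, negative as expected for a sink.

Q1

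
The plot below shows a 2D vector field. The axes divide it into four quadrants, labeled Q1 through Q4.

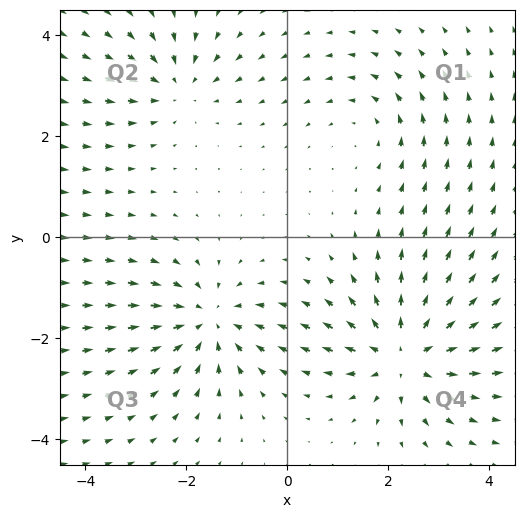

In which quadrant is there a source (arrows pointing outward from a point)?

The source sits at approximately (2.3, -2.3), which lies in quadrant Q4. The divergence there is about +5, positive as expected for a source.

Q4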